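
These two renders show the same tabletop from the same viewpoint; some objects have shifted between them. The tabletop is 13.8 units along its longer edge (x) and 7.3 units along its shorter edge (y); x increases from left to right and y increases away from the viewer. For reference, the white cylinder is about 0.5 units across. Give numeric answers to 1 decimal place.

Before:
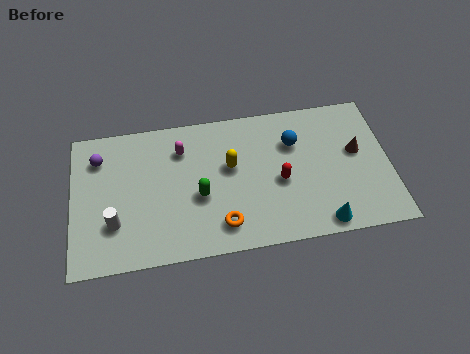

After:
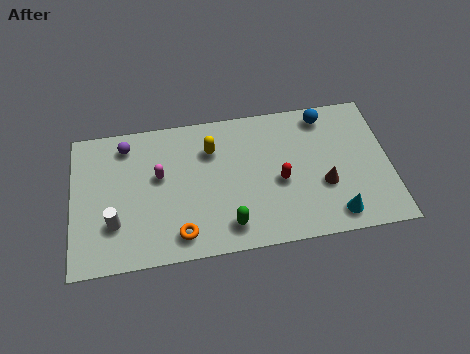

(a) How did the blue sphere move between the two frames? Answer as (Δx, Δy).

(1.4, 1.2)

The blue sphere was at about (9.7, 5.1) and moved to about (11.1, 6.3).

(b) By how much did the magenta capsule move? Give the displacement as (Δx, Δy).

(-1.0, -1.2)

The magenta capsule was at about (4.8, 5.5) and moved to about (3.8, 4.3).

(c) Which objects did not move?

the red capsule and the white cylinder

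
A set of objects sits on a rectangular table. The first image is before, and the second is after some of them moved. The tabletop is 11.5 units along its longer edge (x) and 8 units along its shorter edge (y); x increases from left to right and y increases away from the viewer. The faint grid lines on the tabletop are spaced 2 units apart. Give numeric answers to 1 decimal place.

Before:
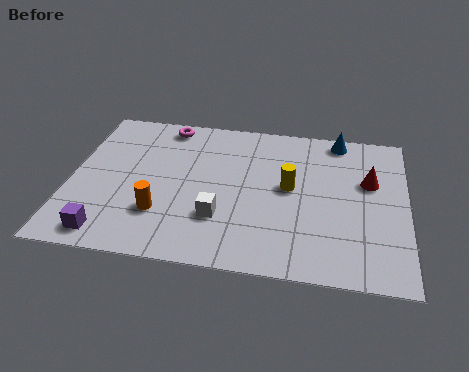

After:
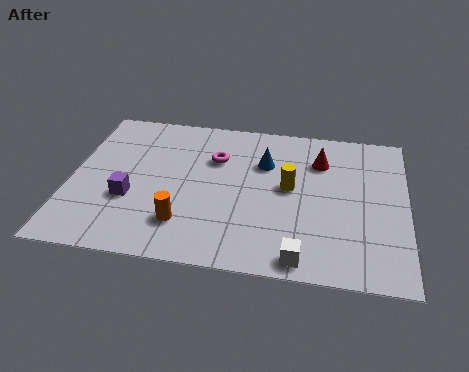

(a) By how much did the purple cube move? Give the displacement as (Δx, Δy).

(0.6, 1.9)

The purple cube started near (1.5, 1.0) and ended near (2.1, 2.9).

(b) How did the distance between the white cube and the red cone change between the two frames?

-0.5

The distance was about 5.6 in the first image and 5.1 in the second, so they moved 0.5 units closer together.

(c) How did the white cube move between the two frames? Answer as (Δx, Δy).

(2.8, -1.6)

The white cube was at about (5.2, 2.4) and moved to about (8.0, 0.8).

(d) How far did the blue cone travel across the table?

3.0

The blue cone moved from about (9.1, 7.2) to (6.6, 5.5), a distance of √(2.5² + 1.7²) ≈ 3.0.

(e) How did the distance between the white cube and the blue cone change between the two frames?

-1.3

Before: roughly 6.2 units apart; after: 4.9. That's 1.3 units closer together.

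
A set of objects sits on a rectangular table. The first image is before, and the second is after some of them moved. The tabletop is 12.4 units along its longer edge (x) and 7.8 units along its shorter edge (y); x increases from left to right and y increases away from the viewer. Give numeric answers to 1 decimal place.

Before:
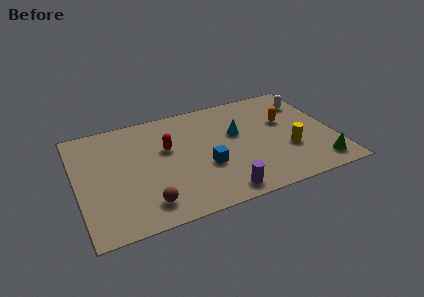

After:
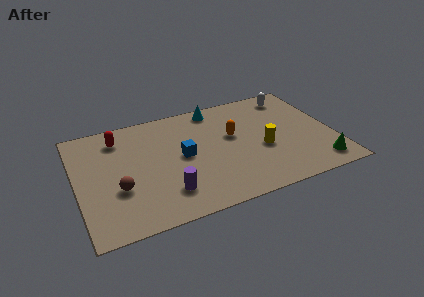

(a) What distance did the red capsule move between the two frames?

2.7

The red capsule moved from about (4.4, 4.8) to (2.2, 6.3), a distance of √(2.2² + 1.5²) ≈ 2.7.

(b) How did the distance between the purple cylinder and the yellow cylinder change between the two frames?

+1.1

They were about 3.9 units apart before and 5.0 after — 1.1 units further apart.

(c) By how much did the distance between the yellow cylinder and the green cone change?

+1.2

They were about 2.0 units apart before and 3.2 after — 1.2 units further apart.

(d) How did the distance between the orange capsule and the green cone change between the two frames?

+1.3

They were about 3.8 units apart before and 5.1 after — 1.3 units further apart.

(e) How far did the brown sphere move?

1.8

The brown sphere was near (3.1, 1.4) before and (1.9, 2.8) after, so it travelled √(1.2² + 1.4²) ≈ 1.8 units.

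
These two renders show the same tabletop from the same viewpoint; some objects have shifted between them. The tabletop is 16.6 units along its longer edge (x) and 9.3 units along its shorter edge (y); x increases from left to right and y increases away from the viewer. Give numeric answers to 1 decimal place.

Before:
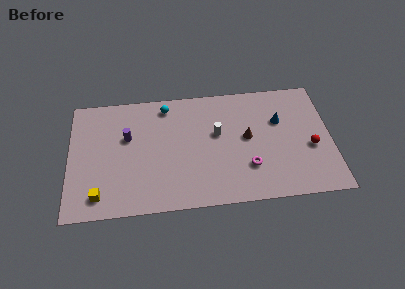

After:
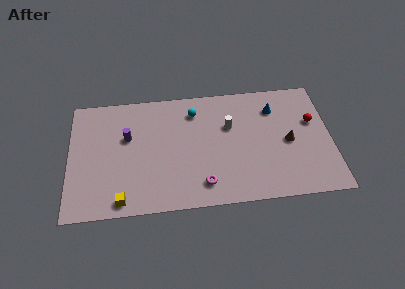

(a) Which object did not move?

the purple cylinder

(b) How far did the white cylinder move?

0.9

From (9.4, 5.5) to (10.2, 6.0), the white cylinder covered √(0.8² + 0.5²) ≈ 0.9 units.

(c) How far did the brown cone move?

2.7

From (11.3, 5.0) to (13.9, 4.4), the brown cone covered √(2.6² + 0.6²) ≈ 2.7 units.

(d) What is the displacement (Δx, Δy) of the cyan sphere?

(1.8, -0.6)

The cyan sphere was at about (6.2, 8.0) and moved to about (8.0, 7.4).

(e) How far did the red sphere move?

2.0

From (15.3, 3.8) to (15.5, 5.8), the red sphere covered √(0.2² + 2.0²) ≈ 2.0 units.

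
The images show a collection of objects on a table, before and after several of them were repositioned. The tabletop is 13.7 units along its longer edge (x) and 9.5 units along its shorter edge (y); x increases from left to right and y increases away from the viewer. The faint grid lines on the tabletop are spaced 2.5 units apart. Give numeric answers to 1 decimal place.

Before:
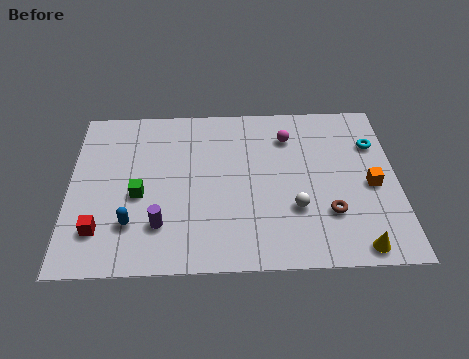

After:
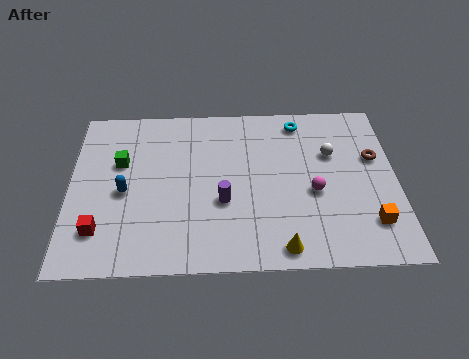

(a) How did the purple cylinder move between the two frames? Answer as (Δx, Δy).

(2.6, 1.2)

The purple cylinder was at about (3.8, 2.4) and moved to about (6.4, 3.6).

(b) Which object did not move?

the red cube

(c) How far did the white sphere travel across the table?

3.5

The white sphere was near (9.4, 3.1) before and (11.0, 6.2) after, so it travelled √(1.6² + 3.1²) ≈ 3.5 units.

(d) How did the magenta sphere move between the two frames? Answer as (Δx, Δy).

(1.0, -3.3)

From the two frames, the magenta sphere sits at roughly (9.2, 7.3) before and (10.2, 4.0) after.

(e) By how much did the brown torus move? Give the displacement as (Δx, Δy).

(2.0, 3.1)

From the two frames, the brown torus sits at roughly (10.8, 2.8) before and (12.8, 5.9) after.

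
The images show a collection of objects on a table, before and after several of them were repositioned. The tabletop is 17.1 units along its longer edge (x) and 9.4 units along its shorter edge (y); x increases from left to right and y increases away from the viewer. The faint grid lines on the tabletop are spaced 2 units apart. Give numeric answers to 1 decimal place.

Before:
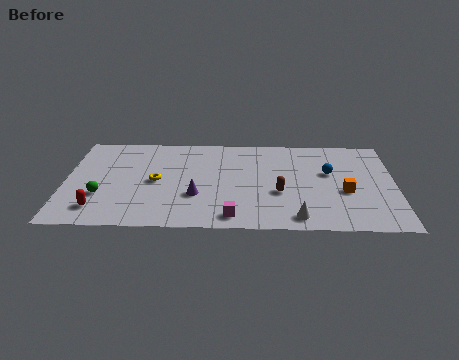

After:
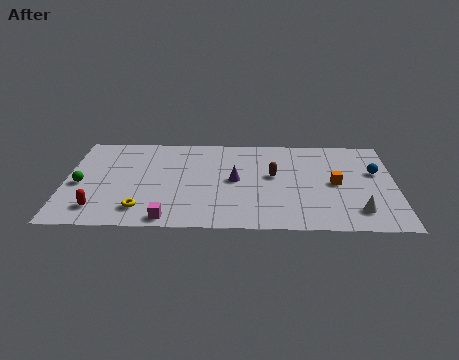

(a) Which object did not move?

the red capsule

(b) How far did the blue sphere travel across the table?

2.4

The blue sphere was near (13.7, 5.7) before and (16.1, 5.8) after, so it travelled √(2.4² + 0.1²) ≈ 2.4 units.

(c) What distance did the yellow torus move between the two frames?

2.9

From (4.7, 4.6) to (4.0, 1.8), the yellow torus covered √(0.7² + 2.8²) ≈ 2.9 units.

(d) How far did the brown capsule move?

1.7

The brown capsule was near (11.1, 3.6) before and (10.8, 5.3) after, so it travelled √(0.3² + 1.7²) ≈ 1.7 units.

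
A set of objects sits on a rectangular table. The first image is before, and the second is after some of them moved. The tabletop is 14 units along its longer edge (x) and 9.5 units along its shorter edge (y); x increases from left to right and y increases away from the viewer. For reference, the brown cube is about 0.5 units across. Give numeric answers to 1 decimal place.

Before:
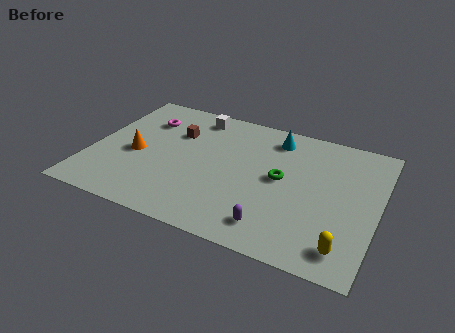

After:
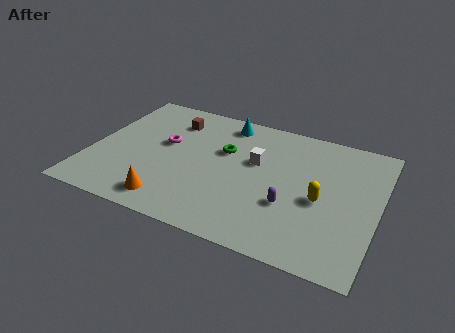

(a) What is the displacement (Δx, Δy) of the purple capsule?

(0.6, 1.7)

The purple capsule started near (9.3, 1.6) and ended near (9.9, 3.3).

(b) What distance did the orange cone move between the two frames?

3.5

The orange cone was near (2.2, 4.2) before and (4.3, 1.4) after, so it travelled √(2.1² + 2.8²) ≈ 3.5 units.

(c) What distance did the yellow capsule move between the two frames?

3.0

From (12.7, 1.5) to (11.3, 4.2), the yellow capsule covered √(1.4² + 2.7²) ≈ 3.0 units.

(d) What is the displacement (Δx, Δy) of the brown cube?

(-0.3, 0.9)

From the two frames, the brown cube sits at roughly (3.9, 6.5) before and (3.6, 7.4) after.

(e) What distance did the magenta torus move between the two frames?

1.9

The magenta torus moved from about (2.3, 7.0) to (3.5, 5.5), a distance of √(1.2² + 1.5²) ≈ 1.9.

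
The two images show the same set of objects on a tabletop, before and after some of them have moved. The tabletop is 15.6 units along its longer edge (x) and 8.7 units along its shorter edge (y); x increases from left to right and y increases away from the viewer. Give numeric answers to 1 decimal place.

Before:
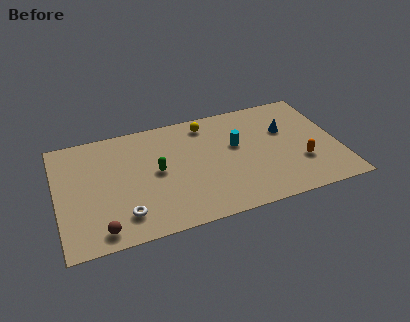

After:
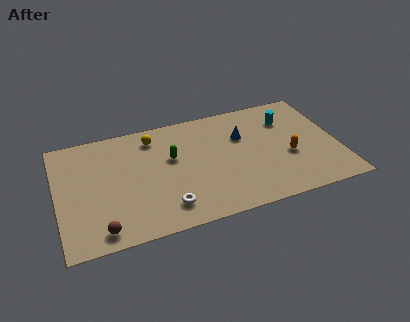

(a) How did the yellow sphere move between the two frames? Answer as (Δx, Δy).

(-3.0, -0.2)

The yellow sphere was at about (8.5, 7.4) and moved to about (5.5, 7.2).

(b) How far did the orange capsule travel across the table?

0.9

From (13.4, 2.8) to (12.8, 3.5), the orange capsule covered √(0.6² + 0.7²) ≈ 0.9 units.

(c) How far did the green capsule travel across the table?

1.2

From (5.5, 4.5) to (6.4, 5.3), the green capsule covered √(0.9² + 0.8²) ≈ 1.2 units.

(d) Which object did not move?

the brown sphere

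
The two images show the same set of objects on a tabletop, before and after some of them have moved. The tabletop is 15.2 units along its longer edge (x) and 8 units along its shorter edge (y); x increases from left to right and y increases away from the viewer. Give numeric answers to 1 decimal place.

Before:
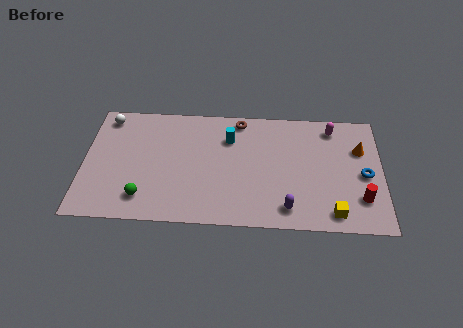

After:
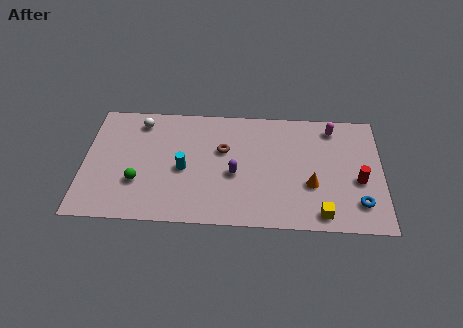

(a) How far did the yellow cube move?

0.6

From (12.7, 1.1) to (12.1, 1.0), the yellow cube covered √(0.6² + 0.1²) ≈ 0.6 units.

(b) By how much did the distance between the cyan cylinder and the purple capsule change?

-2.8

Before: roughly 5.4 units apart; after: 2.6. That's 2.8 units closer together.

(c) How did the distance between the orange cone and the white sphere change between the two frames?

-3.5

Before: roughly 13.1 units apart; after: 9.6. That's 3.5 units closer together.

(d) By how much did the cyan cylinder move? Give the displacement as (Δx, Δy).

(-2.3, -2.2)

The cyan cylinder started near (7.4, 5.8) and ended near (5.1, 3.6).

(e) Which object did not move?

the magenta capsule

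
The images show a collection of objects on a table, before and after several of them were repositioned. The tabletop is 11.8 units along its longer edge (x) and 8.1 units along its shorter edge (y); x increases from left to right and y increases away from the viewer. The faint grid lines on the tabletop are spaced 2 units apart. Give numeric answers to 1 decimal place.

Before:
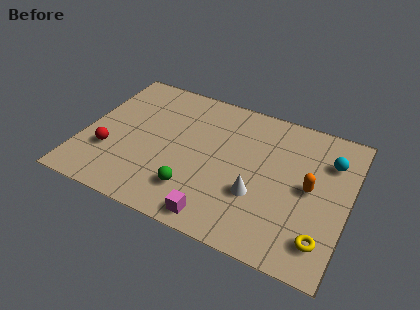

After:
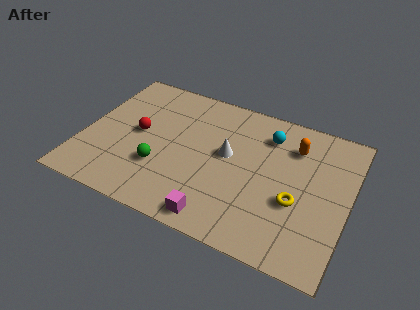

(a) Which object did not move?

the magenta cube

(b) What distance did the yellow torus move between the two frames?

2.0

The yellow torus moved from about (10.9, 1.6) to (9.6, 3.1), a distance of √(1.3² + 1.5²) ≈ 2.0.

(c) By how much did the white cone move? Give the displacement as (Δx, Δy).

(-1.5, 1.7)

The white cone started near (7.9, 2.8) and ended near (6.4, 4.5).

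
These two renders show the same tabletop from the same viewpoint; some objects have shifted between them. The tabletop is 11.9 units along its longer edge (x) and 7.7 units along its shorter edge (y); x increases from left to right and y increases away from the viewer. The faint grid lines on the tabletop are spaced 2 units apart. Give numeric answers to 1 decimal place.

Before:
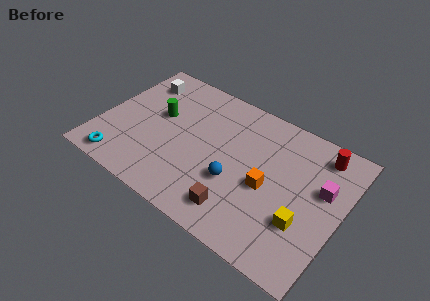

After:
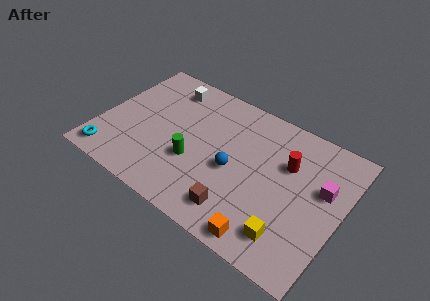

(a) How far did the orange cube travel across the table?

2.6

From (8.4, 3.4) to (8.8, 0.8), the orange cube covered √(0.4² + 2.6²) ≈ 2.6 units.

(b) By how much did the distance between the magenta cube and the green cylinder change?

-1.8

They were about 8.2 units apart before and 6.4 after — 1.8 units closer together.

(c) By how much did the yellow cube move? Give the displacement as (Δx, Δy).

(-0.5, -1.0)

From the two frames, the yellow cube sits at roughly (10.3, 2.5) before and (9.8, 1.5) after.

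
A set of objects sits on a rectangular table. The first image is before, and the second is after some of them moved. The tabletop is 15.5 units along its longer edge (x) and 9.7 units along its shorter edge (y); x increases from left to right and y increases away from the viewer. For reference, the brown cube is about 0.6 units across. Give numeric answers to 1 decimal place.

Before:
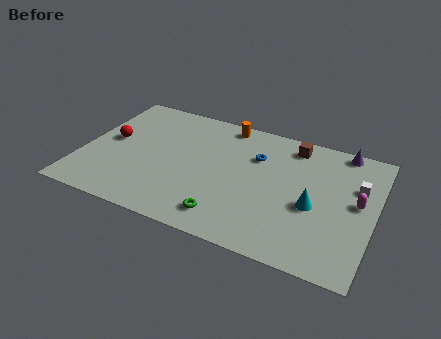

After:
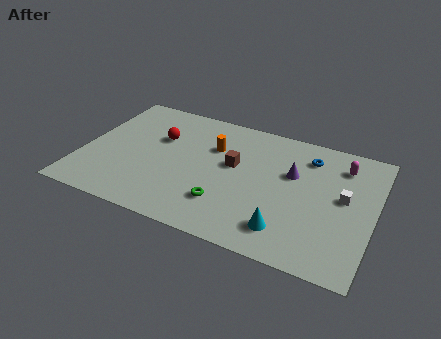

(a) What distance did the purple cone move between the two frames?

3.7

From (13.5, 8.9) to (11.1, 6.1), the purple cone covered √(2.4² + 2.8²) ≈ 3.7 units.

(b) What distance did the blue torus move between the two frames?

2.9

The blue torus moved from about (9.1, 6.7) to (11.8, 7.7), a distance of √(2.7² + 1.0²) ≈ 2.9.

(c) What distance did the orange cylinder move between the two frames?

2.1

The orange cylinder moved from about (7.2, 8.7) to (6.8, 6.6), a distance of √(0.4² + 2.1²) ≈ 2.1.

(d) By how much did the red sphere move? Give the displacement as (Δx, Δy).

(2.5, 1.1)

The red sphere started near (1.4, 5.2) and ended near (3.9, 6.3).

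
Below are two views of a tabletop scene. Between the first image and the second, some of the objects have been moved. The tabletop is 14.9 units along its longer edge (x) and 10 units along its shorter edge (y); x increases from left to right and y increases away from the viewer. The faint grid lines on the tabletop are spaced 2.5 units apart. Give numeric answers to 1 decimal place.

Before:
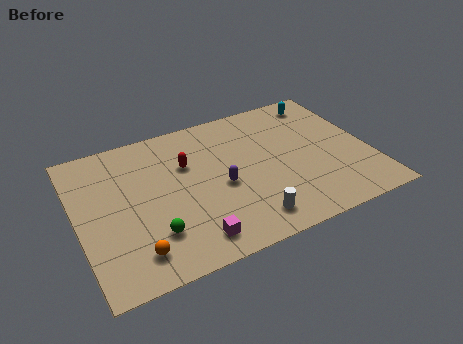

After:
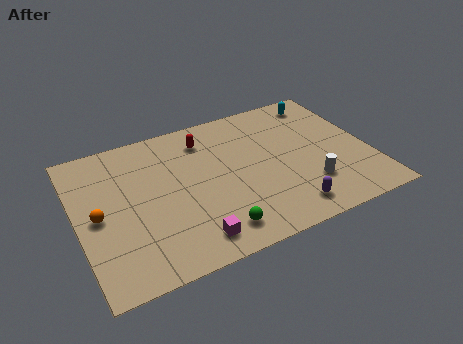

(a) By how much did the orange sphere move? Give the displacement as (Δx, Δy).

(-1.5, 3.0)

From the two frames, the orange sphere sits at roughly (2.5, 1.8) before and (1.0, 4.8) after.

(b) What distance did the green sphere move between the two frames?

3.2

From (3.5, 2.6) to (6.5, 1.6), the green sphere covered √(3.0² + 1.0²) ≈ 3.2 units.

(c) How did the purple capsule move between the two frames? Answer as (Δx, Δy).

(3.0, -2.9)

From the two frames, the purple capsule sits at roughly (7.2, 4.4) before and (10.2, 1.5) after.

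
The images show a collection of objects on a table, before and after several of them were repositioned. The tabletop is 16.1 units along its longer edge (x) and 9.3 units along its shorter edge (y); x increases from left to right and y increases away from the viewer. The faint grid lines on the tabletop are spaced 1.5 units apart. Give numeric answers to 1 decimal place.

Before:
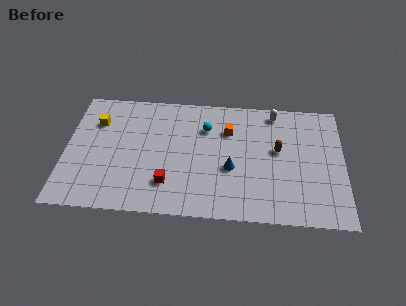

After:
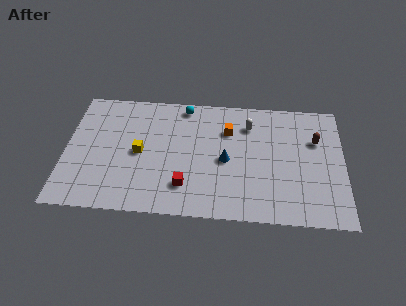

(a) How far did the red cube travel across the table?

1.0

From (6.0, 2.3) to (7.0, 2.2), the red cube covered √(1.0² + 0.1²) ≈ 1.0 units.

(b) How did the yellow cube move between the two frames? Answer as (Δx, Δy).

(2.6, -2.2)

The yellow cube started near (1.7, 6.7) and ended near (4.3, 4.5).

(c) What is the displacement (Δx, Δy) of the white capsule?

(-1.5, -1.1)

The white capsule was at about (12.1, 8.2) and moved to about (10.6, 7.1).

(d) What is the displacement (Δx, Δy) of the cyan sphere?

(-1.3, 1.6)

From the two frames, the cyan sphere sits at roughly (8.1, 6.7) before and (6.8, 8.3) after.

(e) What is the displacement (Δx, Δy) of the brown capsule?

(2.2, 0.9)

The brown capsule started near (12.3, 5.3) and ended near (14.5, 6.2).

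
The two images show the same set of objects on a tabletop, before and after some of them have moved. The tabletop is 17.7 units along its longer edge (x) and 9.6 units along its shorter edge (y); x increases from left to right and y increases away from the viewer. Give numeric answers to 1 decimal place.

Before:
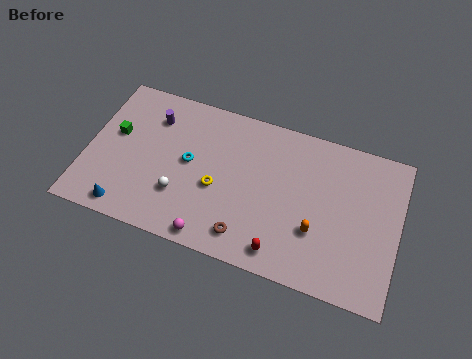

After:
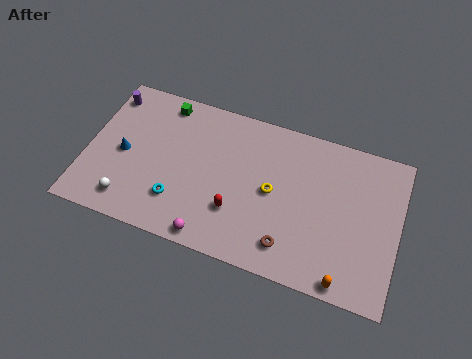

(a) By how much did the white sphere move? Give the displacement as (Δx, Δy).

(-2.8, -1.3)

The white sphere was at about (5.5, 2.9) and moved to about (2.7, 1.6).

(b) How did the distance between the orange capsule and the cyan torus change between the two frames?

+2.1

They were about 7.6 units apart before and 9.7 after — 2.1 units further apart.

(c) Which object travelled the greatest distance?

the green cube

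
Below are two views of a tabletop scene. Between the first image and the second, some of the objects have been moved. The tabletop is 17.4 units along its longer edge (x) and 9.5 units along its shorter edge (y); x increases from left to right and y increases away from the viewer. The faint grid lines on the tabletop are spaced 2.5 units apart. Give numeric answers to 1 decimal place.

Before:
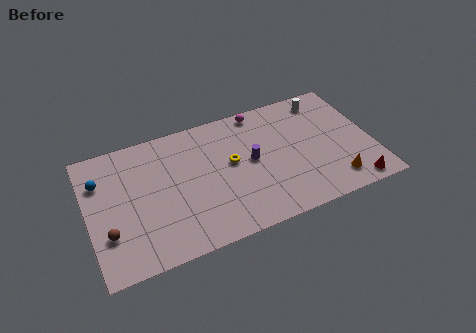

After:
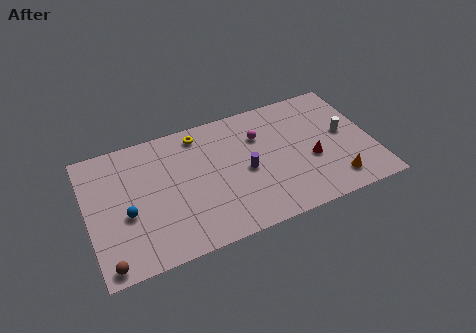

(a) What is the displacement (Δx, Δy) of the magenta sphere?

(-0.2, -1.9)

From the two frames, the magenta sphere sits at roughly (10.9, 8.6) before and (10.7, 6.7) after.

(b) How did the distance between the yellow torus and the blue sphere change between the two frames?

-1.6

They were about 8.0 units apart before and 6.4 after — 1.6 units closer together.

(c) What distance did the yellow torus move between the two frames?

3.4

The yellow torus was near (8.8, 5.3) before and (7.1, 8.2) after, so it travelled √(1.7² + 2.9²) ≈ 3.4 units.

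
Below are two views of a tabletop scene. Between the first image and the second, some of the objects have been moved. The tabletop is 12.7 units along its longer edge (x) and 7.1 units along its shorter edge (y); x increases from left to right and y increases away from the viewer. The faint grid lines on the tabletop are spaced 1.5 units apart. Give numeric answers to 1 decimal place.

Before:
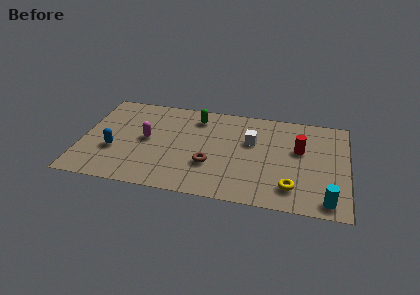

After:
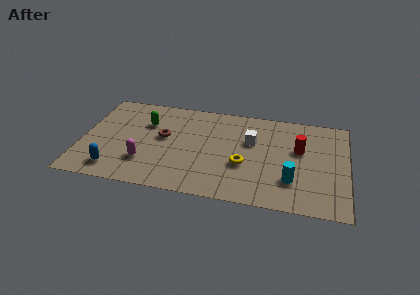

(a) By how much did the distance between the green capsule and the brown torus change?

-2.2

The distance was about 3.5 in the first image and 1.3 in the second, so they moved 2.2 units closer together.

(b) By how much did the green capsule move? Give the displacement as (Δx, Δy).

(-2.4, -0.9)

The green capsule was at about (5.4, 5.8) and moved to about (3.0, 4.9).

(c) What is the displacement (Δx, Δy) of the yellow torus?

(-2.3, 1.2)

The yellow torus started near (10.1, 1.5) and ended near (7.8, 2.7).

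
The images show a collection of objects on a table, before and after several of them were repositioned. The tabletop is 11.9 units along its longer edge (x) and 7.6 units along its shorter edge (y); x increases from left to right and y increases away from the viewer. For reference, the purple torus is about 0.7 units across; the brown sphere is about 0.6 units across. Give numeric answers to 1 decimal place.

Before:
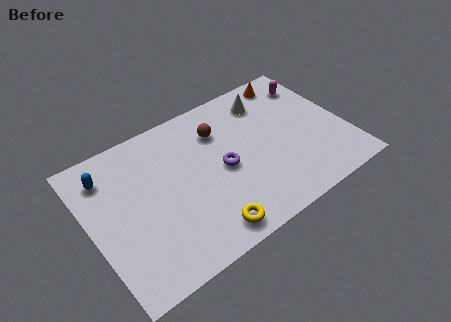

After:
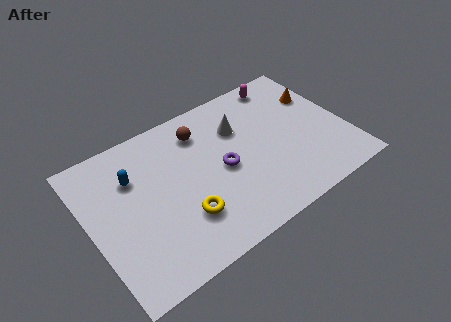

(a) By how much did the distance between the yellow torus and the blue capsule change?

-2.6

They were about 6.2 units apart before and 3.6 after — 2.6 units closer together.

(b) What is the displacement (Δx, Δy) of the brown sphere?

(-0.8, 0.4)

The brown sphere was at about (6.3, 5.6) and moved to about (5.5, 6.0).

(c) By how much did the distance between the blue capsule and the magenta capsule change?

-2.3

They were about 9.8 units apart before and 7.5 after — 2.3 units closer together.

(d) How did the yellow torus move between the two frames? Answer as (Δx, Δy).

(-0.8, 1.2)

From the two frames, the yellow torus sits at roughly (4.8, 1.0) before and (4.0, 2.2) after.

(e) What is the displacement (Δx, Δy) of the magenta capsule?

(-1.3, 0.7)

The magenta capsule was at about (10.9, 6.0) and moved to about (9.6, 6.7).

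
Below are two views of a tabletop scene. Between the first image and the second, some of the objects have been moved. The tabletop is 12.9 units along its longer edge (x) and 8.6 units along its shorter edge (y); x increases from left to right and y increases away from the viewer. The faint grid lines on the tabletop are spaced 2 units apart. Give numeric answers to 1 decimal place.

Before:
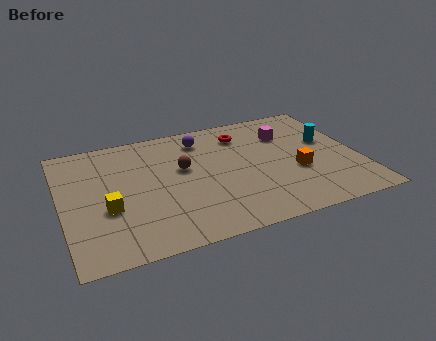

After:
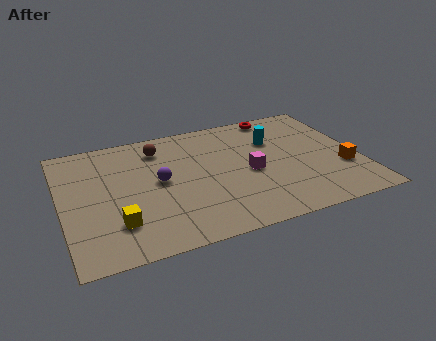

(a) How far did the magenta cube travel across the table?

3.0

The magenta cube was near (10.0, 6.2) before and (8.1, 3.9) after, so it travelled √(1.9² + 2.3²) ≈ 3.0 units.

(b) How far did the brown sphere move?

2.0

The brown sphere was near (5.3, 5.1) before and (4.4, 6.9) after, so it travelled √(0.9² + 1.8²) ≈ 2.0 units.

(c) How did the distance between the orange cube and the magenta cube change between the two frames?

+1.2

The distance was about 2.9 in the first image and 4.1 in the second, so they moved 1.2 units further apart.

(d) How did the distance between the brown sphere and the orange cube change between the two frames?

+3.6

Before: roughly 5.1 units apart; after: 8.7. That's 3.6 units further apart.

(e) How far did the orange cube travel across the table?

2.0

The orange cube was near (10.1, 3.3) before and (12.1, 2.9) after, so it travelled √(2.0² + 0.4²) ≈ 2.0 units.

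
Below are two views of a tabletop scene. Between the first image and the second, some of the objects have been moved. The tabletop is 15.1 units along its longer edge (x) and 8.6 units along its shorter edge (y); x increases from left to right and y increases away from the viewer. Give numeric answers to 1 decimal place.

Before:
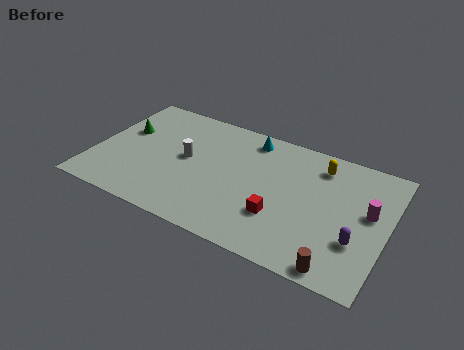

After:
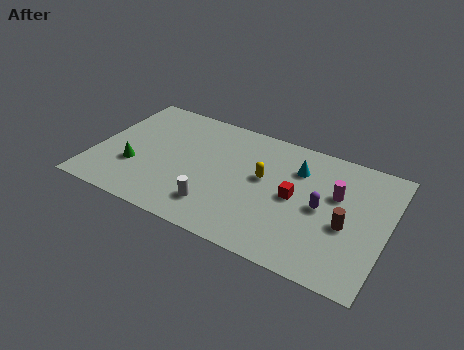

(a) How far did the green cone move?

2.6

From (1.3, 5.3) to (2.2, 2.9), the green cone covered √(0.9² + 2.4²) ≈ 2.6 units.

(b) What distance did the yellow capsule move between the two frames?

3.4

From (11.4, 7.0) to (8.7, 4.9), the yellow capsule covered √(2.7² + 2.1²) ≈ 3.4 units.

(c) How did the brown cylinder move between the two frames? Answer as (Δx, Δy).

(0.1, 2.8)

The brown cylinder started near (13.0, 0.8) and ended near (13.1, 3.6).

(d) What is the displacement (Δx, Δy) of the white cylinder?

(1.9, -2.7)

The white cylinder started near (4.7, 4.6) and ended near (6.6, 1.9).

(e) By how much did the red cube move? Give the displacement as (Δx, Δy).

(0.6, 1.6)

The red cube was at about (9.8, 2.7) and moved to about (10.4, 4.3).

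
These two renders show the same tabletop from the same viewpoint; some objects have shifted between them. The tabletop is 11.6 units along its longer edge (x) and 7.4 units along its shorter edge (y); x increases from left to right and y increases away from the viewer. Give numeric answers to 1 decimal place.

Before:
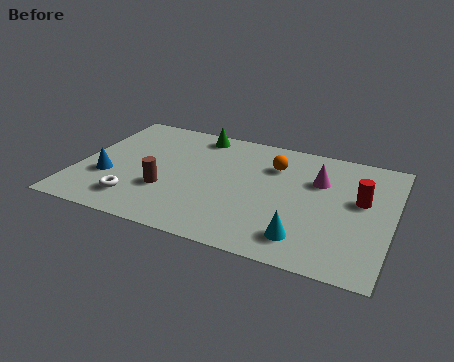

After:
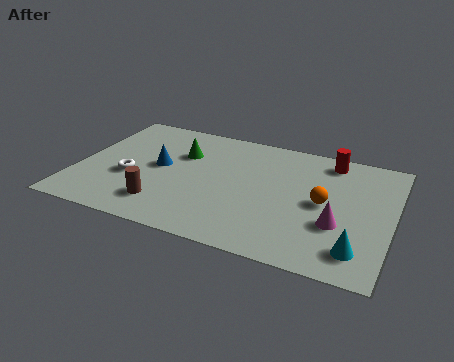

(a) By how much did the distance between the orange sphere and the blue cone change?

-0.4

Before: roughly 6.5 units apart; after: 6.1. That's 0.4 units closer together.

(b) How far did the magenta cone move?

2.6

The magenta cone was near (8.8, 5.0) before and (9.7, 2.6) after, so it travelled √(0.9² + 2.4²) ≈ 2.6 units.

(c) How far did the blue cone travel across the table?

2.2

From (1.2, 2.6) to (3.0, 3.9), the blue cone covered √(1.8² + 1.3²) ≈ 2.2 units.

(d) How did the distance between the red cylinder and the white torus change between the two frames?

-0.6

Before: roughly 8.5 units apart; after: 7.9. That's 0.6 units closer together.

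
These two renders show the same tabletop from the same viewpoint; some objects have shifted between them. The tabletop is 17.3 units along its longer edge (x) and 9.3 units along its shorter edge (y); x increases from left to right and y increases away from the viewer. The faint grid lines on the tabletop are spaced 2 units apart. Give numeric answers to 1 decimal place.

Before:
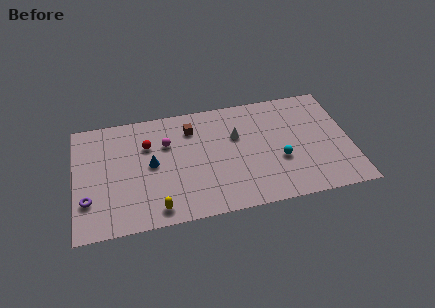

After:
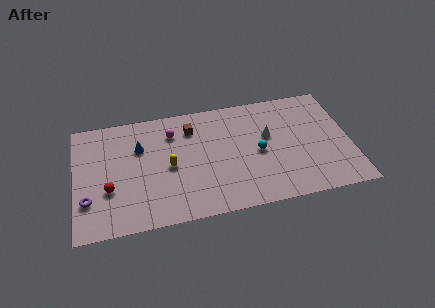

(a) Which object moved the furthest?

the red sphere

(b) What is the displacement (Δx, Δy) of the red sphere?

(-2.5, -3.1)

The red sphere was at about (4.6, 6.4) and moved to about (2.1, 3.3).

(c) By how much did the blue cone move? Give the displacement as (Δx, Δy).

(-0.7, 1.5)

The blue cone was at about (4.8, 4.8) and moved to about (4.1, 6.3).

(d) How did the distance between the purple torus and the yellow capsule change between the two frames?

+0.9

They were about 4.5 units apart before and 5.4 after — 0.9 units further apart.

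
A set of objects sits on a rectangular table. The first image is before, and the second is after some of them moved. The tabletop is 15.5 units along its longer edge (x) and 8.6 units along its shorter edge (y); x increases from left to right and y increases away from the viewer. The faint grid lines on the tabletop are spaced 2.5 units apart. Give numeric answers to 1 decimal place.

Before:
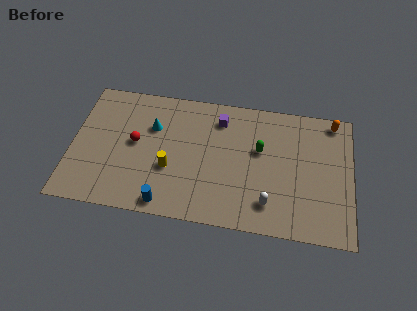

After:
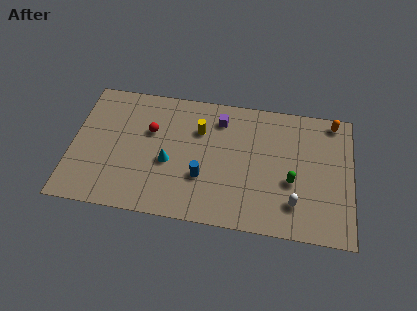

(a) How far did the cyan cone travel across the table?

2.4

From (4.4, 5.8) to (5.4, 3.6), the cyan cone covered √(1.0² + 2.2²) ≈ 2.4 units.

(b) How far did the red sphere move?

1.2

The red sphere moved from about (3.5, 4.6) to (4.3, 5.5), a distance of √(0.8² + 0.9²) ≈ 1.2.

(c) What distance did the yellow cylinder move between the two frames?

3.2

From (5.5, 3.2) to (7.0, 6.0), the yellow cylinder covered √(1.5² + 2.8²) ≈ 3.2 units.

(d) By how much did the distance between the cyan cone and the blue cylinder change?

-3.0

Before: roughly 5.0 units apart; after: 2.0. That's 3.0 units closer together.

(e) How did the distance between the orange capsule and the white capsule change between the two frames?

-0.8

The distance was about 6.8 in the first image and 6.0 in the second, so they moved 0.8 units closer together.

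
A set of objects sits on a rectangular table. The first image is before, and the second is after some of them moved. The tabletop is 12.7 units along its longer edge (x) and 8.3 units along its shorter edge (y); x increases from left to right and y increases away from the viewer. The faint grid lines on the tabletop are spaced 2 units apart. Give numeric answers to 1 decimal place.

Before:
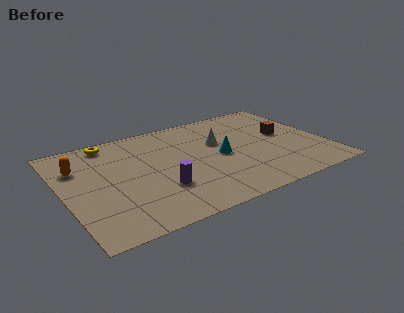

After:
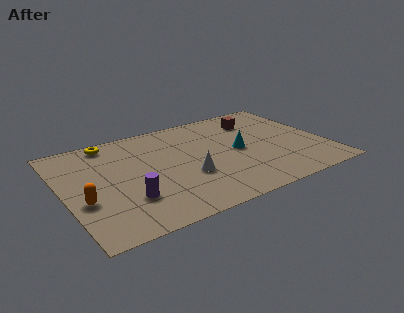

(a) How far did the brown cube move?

2.1

From (10.9, 4.6) to (9.8, 6.4), the brown cube covered √(1.1² + 1.8²) ≈ 2.1 units.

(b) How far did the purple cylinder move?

1.6

From (4.4, 2.6) to (2.8, 2.4), the purple cylinder covered √(1.6² + 0.2²) ≈ 1.6 units.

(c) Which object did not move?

the yellow torus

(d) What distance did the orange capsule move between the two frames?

2.8

From (0.9, 5.9) to (0.8, 3.1), the orange capsule covered √(0.1² + 2.8²) ≈ 2.8 units.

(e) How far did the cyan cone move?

0.9

The cyan cone moved from about (7.6, 4.0) to (8.5, 4.1), a distance of √(0.9² + 0.1²) ≈ 0.9.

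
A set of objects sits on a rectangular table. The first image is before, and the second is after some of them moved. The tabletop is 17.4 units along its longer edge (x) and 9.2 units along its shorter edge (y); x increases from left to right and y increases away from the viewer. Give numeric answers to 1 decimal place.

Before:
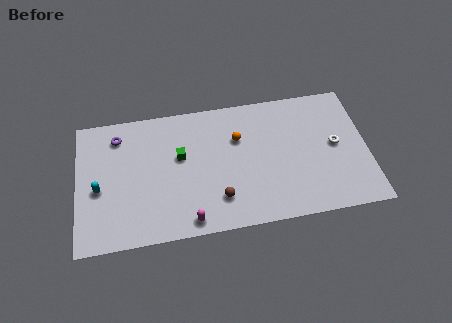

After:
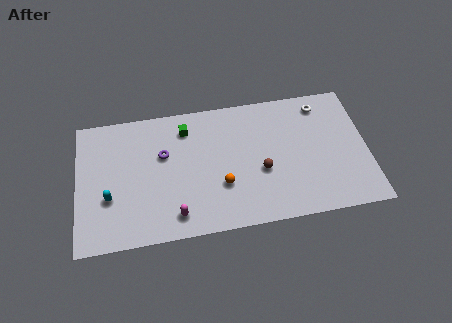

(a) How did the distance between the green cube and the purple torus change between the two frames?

-2.1

The distance was about 4.2 in the first image and 2.1 in the second, so they moved 2.1 units closer together.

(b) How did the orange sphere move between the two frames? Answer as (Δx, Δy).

(-1.1, -3.1)

From the two frames, the orange sphere sits at roughly (9.7, 6.2) before and (8.6, 3.1) after.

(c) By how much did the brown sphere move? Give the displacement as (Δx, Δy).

(2.6, 1.5)

From the two frames, the brown sphere sits at roughly (8.4, 2.2) before and (11.0, 3.7) after.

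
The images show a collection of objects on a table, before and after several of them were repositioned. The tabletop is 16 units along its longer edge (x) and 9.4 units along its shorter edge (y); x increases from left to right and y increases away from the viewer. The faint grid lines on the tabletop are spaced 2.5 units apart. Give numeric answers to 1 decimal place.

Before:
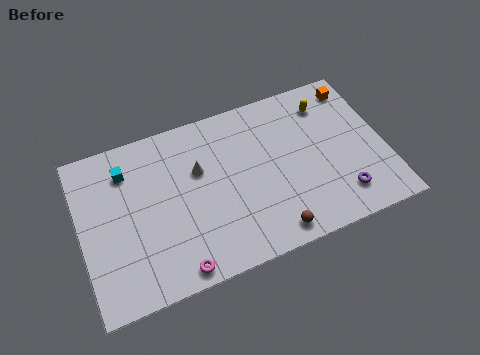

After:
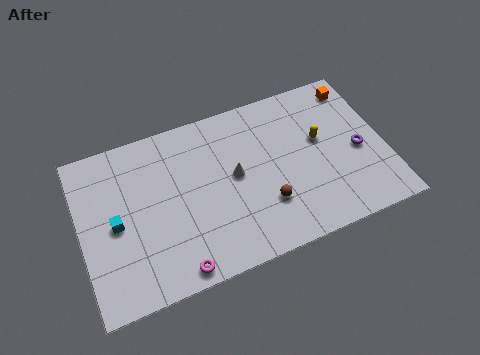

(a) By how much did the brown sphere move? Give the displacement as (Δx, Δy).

(-0.1, 1.7)

The brown sphere was at about (9.6, 1.1) and moved to about (9.5, 2.8).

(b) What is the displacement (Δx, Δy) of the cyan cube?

(-0.8, -2.8)

The cyan cube was at about (2.6, 7.3) and moved to about (1.8, 4.5).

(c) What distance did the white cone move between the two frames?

2.1

The white cone moved from about (6.3, 6.0) to (8.1, 5.0), a distance of √(1.8² + 1.0²) ≈ 2.1.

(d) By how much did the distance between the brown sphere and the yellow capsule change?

-3.2

Before: roughly 7.4 units apart; after: 4.2. That's 3.2 units closer together.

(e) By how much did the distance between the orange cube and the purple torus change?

-2.5

They were about 6.3 units apart before and 3.8 after — 2.5 units closer together.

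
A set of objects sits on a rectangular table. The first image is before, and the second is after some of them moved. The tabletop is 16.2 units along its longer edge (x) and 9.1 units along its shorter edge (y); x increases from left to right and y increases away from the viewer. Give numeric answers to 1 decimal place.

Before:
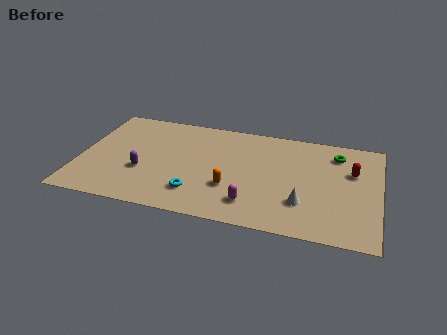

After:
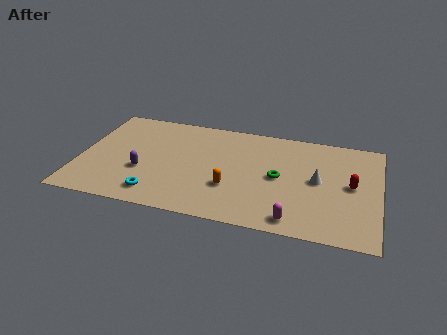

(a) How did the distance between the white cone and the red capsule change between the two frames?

-2.3

They were about 4.1 units apart before and 1.8 after — 2.3 units closer together.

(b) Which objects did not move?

the purple capsule and the orange capsule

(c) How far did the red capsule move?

1.2

From (14.7, 5.9) to (14.7, 4.7), the red capsule covered √(0.0² + 1.2²) ≈ 1.2 units.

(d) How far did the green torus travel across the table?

4.1

From (13.8, 7.3) to (10.8, 4.5), the green torus covered √(3.0² + 2.8²) ≈ 4.1 units.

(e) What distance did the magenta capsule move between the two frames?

2.4

From (9.5, 1.9) to (11.8, 1.1), the magenta capsule covered √(2.3² + 0.8²) ≈ 2.4 units.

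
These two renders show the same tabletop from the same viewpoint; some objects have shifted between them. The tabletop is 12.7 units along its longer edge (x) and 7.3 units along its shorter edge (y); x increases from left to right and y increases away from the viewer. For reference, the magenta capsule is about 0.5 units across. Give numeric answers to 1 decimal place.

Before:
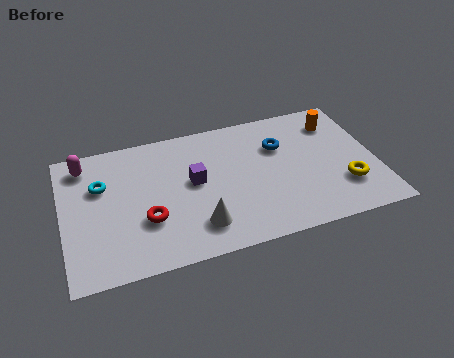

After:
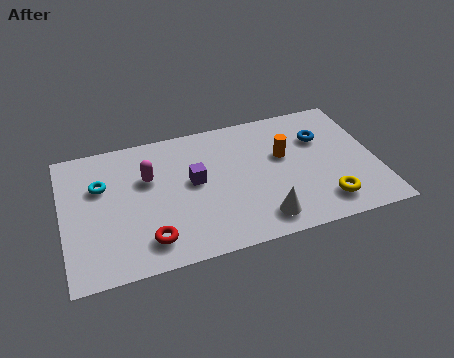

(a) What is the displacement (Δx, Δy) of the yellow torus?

(-0.9, -0.7)

The yellow torus started near (11.3, 2.1) and ended near (10.4, 1.4).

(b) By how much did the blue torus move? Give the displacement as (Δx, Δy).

(1.7, 0.0)

The blue torus was at about (8.9, 5.0) and moved to about (10.6, 5.0).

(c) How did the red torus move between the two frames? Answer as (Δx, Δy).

(0.0, -1.1)

The red torus was at about (3.3, 2.5) and moved to about (3.3, 1.4).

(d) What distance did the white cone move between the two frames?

2.5

The white cone was near (5.3, 1.6) before and (7.8, 1.2) after, so it travelled √(2.5² + 0.4²) ≈ 2.5 units.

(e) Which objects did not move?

the purple cube and the cyan torus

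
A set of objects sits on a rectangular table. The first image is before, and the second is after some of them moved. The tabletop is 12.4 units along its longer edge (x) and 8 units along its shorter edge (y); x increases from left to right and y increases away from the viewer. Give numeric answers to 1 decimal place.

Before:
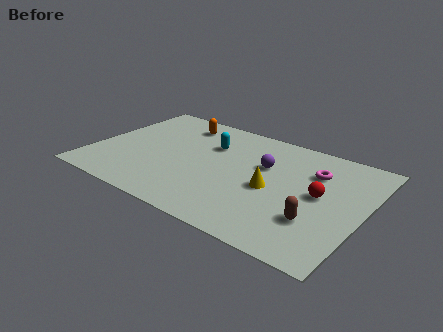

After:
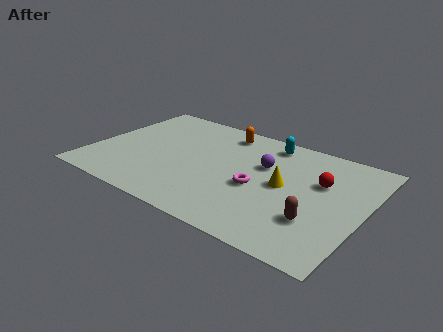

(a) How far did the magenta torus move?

3.2

From (9.9, 5.7) to (7.7, 3.4), the magenta torus covered √(2.2² + 2.3²) ≈ 3.2 units.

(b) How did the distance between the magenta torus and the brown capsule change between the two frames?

-0.4

The distance was about 3.4 in the first image and 3.0 in the second, so they moved 0.4 units closer together.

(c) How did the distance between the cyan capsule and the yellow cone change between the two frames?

-0.7

The distance was about 3.7 in the first image and 3.0 in the second, so they moved 0.7 units closer together.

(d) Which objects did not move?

the purple sphere and the brown capsule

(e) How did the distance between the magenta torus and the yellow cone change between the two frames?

-1.3

The distance was about 2.6 in the first image and 1.3 in the second, so they moved 1.3 units closer together.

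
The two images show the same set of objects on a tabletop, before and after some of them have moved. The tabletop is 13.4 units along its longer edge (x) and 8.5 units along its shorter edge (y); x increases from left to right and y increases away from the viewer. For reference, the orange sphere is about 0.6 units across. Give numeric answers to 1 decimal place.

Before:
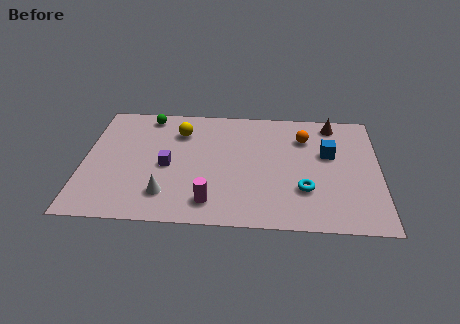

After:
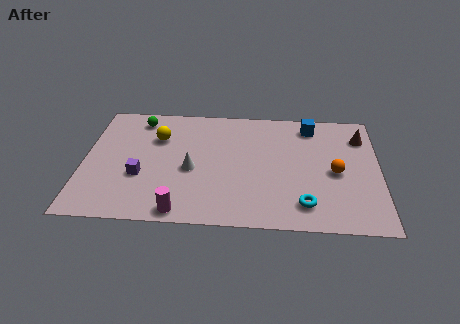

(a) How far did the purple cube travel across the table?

1.4

The purple cube was near (3.8, 3.9) before and (2.6, 3.1) after, so it travelled √(1.2² + 0.8²) ≈ 1.4 units.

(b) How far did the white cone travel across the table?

2.1

The white cone moved from about (3.8, 1.9) to (4.9, 3.7), a distance of √(1.1² + 1.8²) ≈ 2.1.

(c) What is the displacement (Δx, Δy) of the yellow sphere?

(-1.0, -0.5)

The yellow sphere started near (4.3, 6.4) and ended near (3.3, 5.9).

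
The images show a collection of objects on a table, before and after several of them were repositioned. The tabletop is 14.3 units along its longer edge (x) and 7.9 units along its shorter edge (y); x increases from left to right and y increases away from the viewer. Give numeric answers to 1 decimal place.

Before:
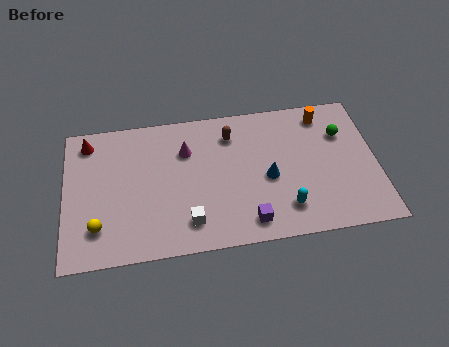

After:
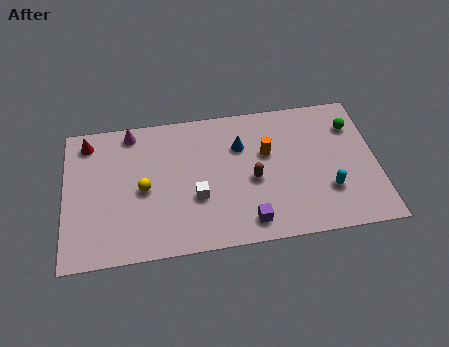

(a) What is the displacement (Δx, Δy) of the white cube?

(0.4, 1.3)

The white cube started near (5.6, 1.6) and ended near (6.0, 2.9).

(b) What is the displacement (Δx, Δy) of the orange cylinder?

(-2.7, -1.8)

From the two frames, the orange cylinder sits at roughly (12.0, 6.7) before and (9.3, 4.9) after.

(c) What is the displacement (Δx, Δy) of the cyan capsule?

(2.0, 0.7)

From the two frames, the cyan capsule sits at roughly (10.0, 1.7) before and (12.0, 2.4) after.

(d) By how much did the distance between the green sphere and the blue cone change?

+1.2

They were about 4.0 units apart before and 5.2 after — 1.2 units further apart.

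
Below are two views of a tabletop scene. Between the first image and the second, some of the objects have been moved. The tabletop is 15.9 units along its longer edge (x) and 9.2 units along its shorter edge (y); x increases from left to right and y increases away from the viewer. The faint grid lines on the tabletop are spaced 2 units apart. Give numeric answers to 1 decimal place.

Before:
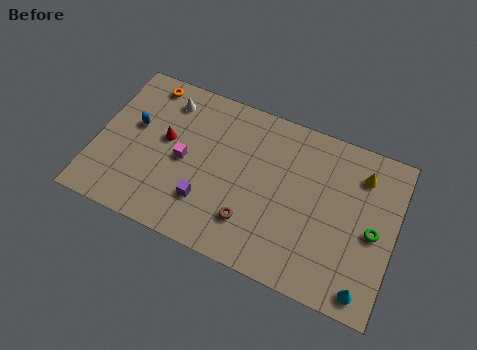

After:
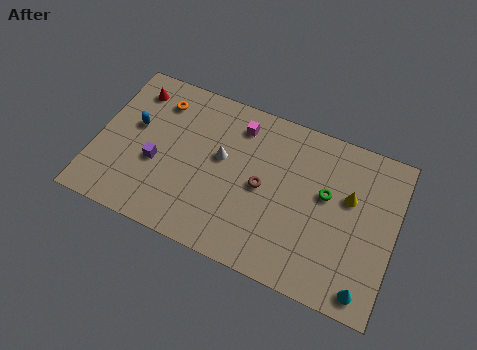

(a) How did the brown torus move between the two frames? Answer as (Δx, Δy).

(0.4, 2.2)

From the two frames, the brown torus sits at roughly (8.5, 2.3) before and (8.9, 4.5) after.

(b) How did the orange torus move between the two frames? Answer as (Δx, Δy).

(0.8, -0.8)

From the two frames, the orange torus sits at roughly (2.2, 8.1) before and (3.0, 7.3) after.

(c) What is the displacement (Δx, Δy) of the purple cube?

(-2.8, 1.2)

The purple cube started near (6.1, 2.5) and ended near (3.3, 3.7).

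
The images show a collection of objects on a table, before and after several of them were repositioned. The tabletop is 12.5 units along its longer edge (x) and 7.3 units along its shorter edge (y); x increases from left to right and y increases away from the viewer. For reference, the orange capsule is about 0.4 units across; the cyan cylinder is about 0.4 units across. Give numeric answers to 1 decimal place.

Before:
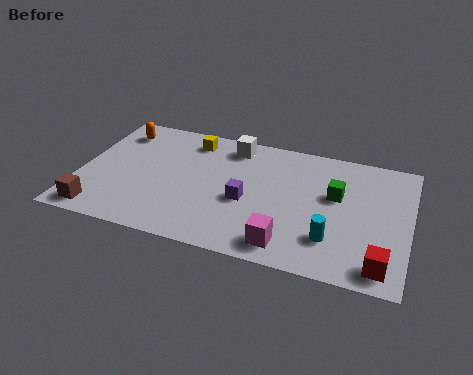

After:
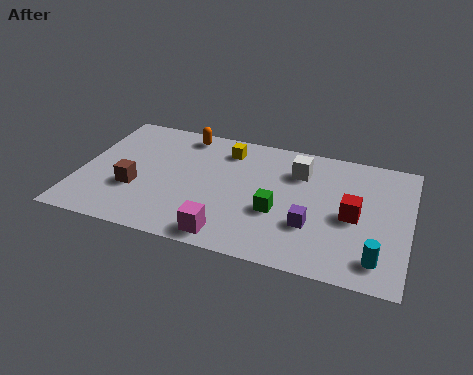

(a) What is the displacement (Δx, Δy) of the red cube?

(-1.2, 2.4)

The red cube was at about (11.6, 1.0) and moved to about (10.4, 3.4).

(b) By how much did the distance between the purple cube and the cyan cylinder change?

-0.8

Before: roughly 3.5 units apart; after: 2.7. That's 0.8 units closer together.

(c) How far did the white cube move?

2.7

The white cube moved from about (5.6, 6.2) to (8.2, 5.4), a distance of √(2.6² + 0.8²) ≈ 2.7.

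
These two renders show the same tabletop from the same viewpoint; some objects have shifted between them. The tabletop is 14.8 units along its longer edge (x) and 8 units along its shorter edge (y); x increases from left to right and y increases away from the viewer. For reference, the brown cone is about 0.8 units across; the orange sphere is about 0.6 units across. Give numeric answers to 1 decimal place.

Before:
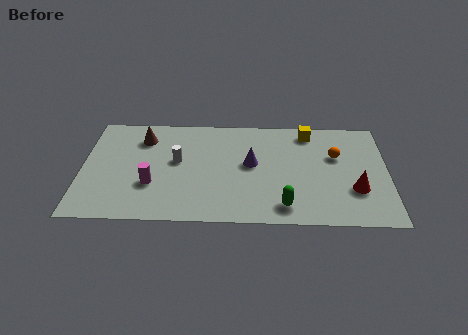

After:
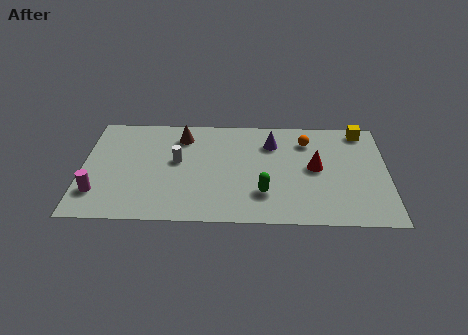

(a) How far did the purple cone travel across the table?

1.9

From (8.2, 4.4) to (9.2, 6.0), the purple cone covered √(1.0² + 1.6²) ≈ 1.9 units.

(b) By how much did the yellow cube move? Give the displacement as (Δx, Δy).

(2.6, 0.2)

From the two frames, the yellow cube sits at roughly (11.0, 6.9) before and (13.6, 7.1) after.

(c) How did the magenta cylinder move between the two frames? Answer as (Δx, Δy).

(-2.6, -0.7)

The magenta cylinder was at about (3.4, 2.7) and moved to about (0.8, 2.0).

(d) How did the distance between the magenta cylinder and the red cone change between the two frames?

+0.9

Before: roughly 9.8 units apart; after: 10.7. That's 0.9 units further apart.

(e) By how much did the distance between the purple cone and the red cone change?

-2.5

Before: roughly 5.3 units apart; after: 2.8. That's 2.5 units closer together.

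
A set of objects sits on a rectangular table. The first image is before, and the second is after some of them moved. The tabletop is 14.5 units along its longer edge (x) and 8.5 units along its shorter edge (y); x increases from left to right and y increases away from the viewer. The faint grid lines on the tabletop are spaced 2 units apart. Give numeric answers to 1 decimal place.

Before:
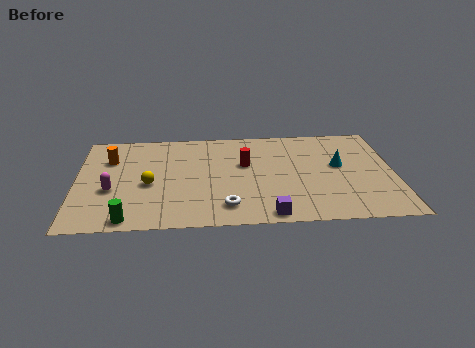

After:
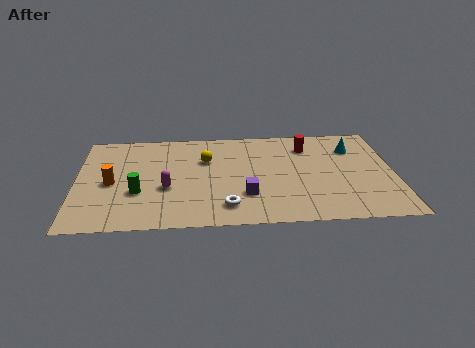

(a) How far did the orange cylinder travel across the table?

2.1

The orange cylinder moved from about (1.5, 6.0) to (1.6, 3.9), a distance of √(0.1² + 2.1²) ≈ 2.1.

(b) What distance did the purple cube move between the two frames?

2.0

The purple cube moved from about (8.7, 0.8) to (7.7, 2.5), a distance of √(1.0² + 1.7²) ≈ 2.0.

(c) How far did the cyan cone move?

1.7

From (12.0, 4.8) to (12.7, 6.3), the cyan cone covered √(0.7² + 1.5²) ≈ 1.7 units.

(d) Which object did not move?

the white torus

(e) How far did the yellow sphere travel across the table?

3.3

The yellow sphere moved from about (3.3, 3.7) to (5.9, 5.7), a distance of √(2.6² + 2.0²) ≈ 3.3.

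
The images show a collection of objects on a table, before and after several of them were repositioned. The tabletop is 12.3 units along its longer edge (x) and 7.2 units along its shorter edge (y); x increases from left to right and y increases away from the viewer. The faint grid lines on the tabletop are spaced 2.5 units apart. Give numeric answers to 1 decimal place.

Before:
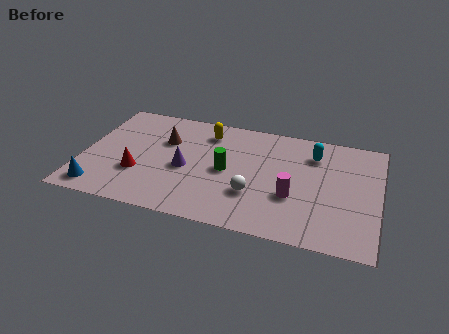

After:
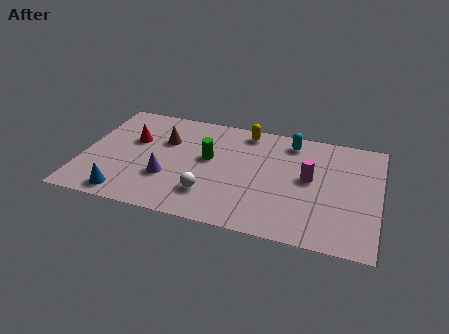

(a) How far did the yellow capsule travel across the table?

1.7

The yellow capsule was near (5.0, 5.8) before and (6.6, 6.3) after, so it travelled √(1.6² + 0.5²) ≈ 1.7 units.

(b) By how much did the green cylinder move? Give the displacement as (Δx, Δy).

(-0.8, 0.6)

The green cylinder was at about (6.0, 3.5) and moved to about (5.2, 4.1).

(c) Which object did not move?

the brown cone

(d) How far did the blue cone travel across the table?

1.1

The blue cone was near (0.9, 1.0) before and (2.0, 0.9) after, so it travelled √(1.1² + 0.1²) ≈ 1.1 units.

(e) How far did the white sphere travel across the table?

1.9

From (7.2, 2.3) to (5.4, 1.8), the white sphere covered √(1.8² + 0.5²) ≈ 1.9 units.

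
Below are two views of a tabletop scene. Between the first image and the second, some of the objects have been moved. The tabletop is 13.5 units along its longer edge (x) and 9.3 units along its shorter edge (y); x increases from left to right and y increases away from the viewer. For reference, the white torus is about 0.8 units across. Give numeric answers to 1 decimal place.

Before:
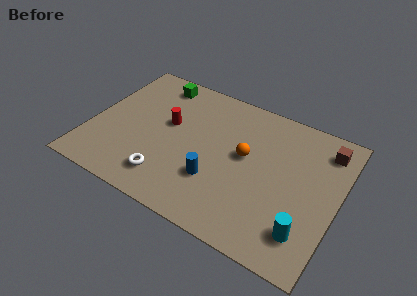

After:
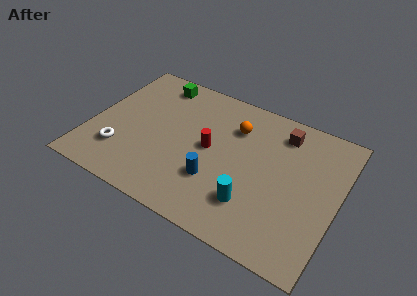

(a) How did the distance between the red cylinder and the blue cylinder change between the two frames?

-1.9

Before: roughly 3.9 units apart; after: 2.0. That's 1.9 units closer together.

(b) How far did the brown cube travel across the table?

2.4

The brown cube was near (12.5, 7.6) before and (10.1, 7.6) after, so it travelled √(2.4² + 0.0²) ≈ 2.4 units.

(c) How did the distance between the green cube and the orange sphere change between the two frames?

-1.3

Before: roughly 6.1 units apart; after: 4.8. That's 1.3 units closer together.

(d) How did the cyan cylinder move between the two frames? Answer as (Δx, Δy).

(-2.9, 0.4)

The cyan cylinder started near (12.1, 2.0) and ended near (9.2, 2.4).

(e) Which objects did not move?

the green cube and the blue cylinder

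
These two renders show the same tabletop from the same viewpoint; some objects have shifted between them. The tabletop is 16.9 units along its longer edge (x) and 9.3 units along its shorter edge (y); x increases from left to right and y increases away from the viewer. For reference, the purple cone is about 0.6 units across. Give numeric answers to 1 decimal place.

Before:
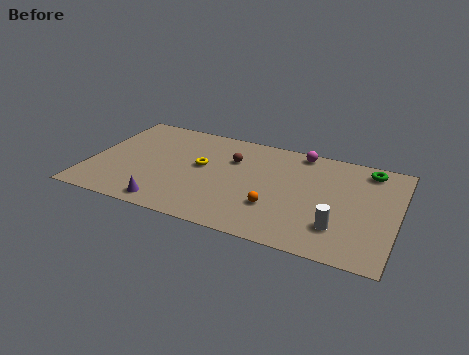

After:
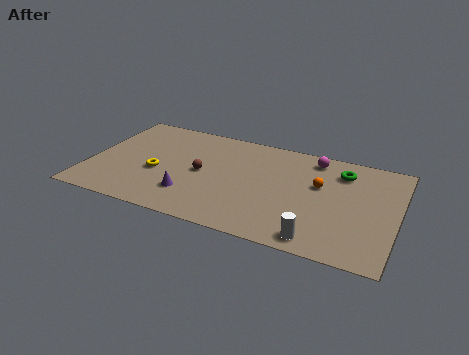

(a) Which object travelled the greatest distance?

the orange sphere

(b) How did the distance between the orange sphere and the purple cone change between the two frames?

+1.6

They were about 6.0 units apart before and 7.6 after — 1.6 units further apart.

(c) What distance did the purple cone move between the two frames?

1.7

The purple cone moved from about (4.7, 1.1) to (5.8, 2.4), a distance of √(1.1² + 1.3²) ≈ 1.7.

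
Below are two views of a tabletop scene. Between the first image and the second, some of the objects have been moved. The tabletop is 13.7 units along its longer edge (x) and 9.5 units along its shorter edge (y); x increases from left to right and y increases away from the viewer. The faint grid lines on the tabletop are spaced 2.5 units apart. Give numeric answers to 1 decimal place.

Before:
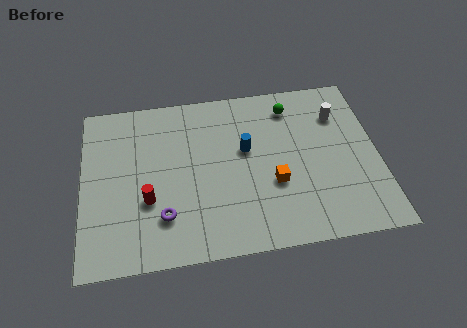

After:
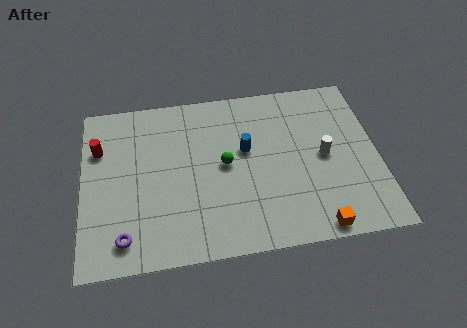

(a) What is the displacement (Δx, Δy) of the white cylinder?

(-0.8, -2.3)

The white cylinder started near (12.0, 7.0) and ended near (11.2, 4.7).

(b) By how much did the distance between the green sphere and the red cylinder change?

-2.1

They were about 8.1 units apart before and 6.0 after — 2.1 units closer together.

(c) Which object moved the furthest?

the green sphere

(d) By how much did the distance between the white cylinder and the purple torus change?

+0.3

They were about 9.5 units apart before and 9.8 after — 0.3 units further apart.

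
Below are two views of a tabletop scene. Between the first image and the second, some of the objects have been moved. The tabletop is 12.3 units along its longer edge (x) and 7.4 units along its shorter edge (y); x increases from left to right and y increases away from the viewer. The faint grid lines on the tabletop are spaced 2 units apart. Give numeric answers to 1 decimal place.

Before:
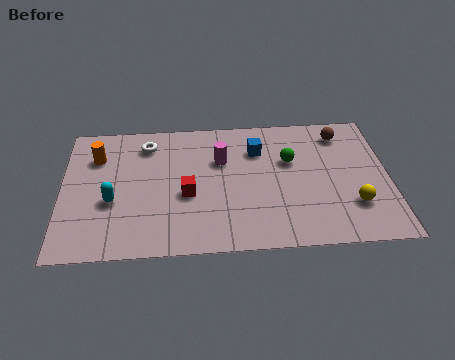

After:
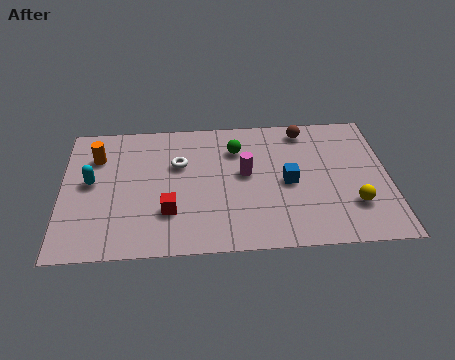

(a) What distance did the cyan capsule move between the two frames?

1.4

From (1.9, 2.9) to (1.1, 4.0), the cyan capsule covered √(0.8² + 1.1²) ≈ 1.4 units.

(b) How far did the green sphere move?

2.2

The green sphere moved from about (8.6, 4.7) to (6.6, 5.5), a distance of √(2.0² + 0.8²) ≈ 2.2.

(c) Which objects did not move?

the yellow sphere and the orange cylinder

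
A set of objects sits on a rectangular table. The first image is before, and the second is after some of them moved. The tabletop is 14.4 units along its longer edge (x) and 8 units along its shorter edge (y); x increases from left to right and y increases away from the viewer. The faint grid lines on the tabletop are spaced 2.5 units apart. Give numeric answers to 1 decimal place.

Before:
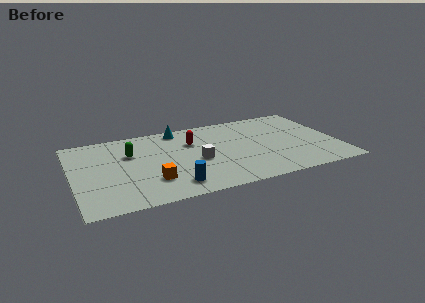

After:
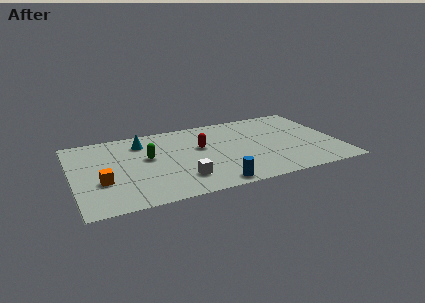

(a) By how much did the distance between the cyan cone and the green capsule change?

-1.6

They were about 3.3 units apart before and 1.7 after — 1.6 units closer together.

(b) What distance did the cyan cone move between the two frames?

2.2

From (6.0, 7.1) to (3.9, 6.3), the cyan cone covered √(2.1² + 0.8²) ≈ 2.2 units.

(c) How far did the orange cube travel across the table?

2.7

The orange cube moved from about (4.1, 2.2) to (1.5, 2.9), a distance of √(2.6² + 0.7²) ≈ 2.7.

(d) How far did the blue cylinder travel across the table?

2.2

From (5.2, 1.4) to (7.3, 0.8), the blue cylinder covered √(2.1² + 0.6²) ≈ 2.2 units.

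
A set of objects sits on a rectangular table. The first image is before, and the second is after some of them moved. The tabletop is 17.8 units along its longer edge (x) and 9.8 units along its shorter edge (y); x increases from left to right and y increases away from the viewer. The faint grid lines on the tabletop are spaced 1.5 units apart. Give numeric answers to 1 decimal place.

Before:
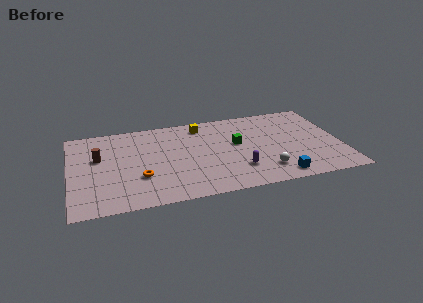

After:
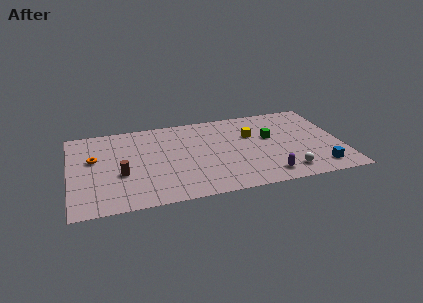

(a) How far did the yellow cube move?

3.7

The yellow cube was near (8.8, 8.3) before and (12.0, 6.4) after, so it travelled √(3.2² + 1.9²) ≈ 3.7 units.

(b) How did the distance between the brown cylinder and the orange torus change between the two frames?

-1.1

Before: roughly 3.8 units apart; after: 2.7. That's 1.1 units closer together.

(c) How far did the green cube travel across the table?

2.2

The green cube moved from about (11.0, 5.6) to (13.2, 5.8), a distance of √(2.2² + 0.2²) ≈ 2.2.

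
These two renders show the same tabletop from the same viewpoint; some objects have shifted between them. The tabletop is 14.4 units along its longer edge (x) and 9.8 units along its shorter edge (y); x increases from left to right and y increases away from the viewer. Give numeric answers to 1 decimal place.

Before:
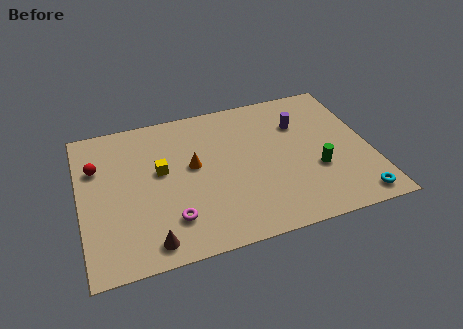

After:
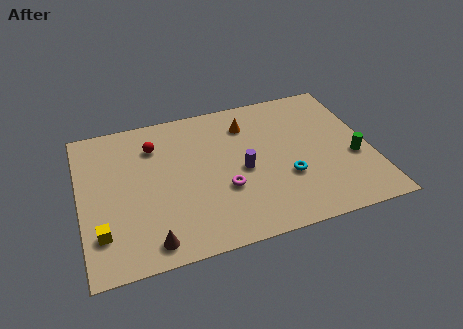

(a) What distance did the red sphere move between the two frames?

3.0

The red sphere moved from about (0.9, 6.7) to (3.8, 7.4), a distance of √(2.9² + 0.7²) ≈ 3.0.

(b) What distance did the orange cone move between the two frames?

3.6

The orange cone moved from about (5.6, 5.5) to (8.5, 7.6), a distance of √(2.9² + 2.1²) ≈ 3.6.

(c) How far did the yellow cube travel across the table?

4.5

The yellow cube moved from about (4.0, 5.6) to (0.9, 2.4), a distance of √(3.1² + 3.2²) ≈ 4.5.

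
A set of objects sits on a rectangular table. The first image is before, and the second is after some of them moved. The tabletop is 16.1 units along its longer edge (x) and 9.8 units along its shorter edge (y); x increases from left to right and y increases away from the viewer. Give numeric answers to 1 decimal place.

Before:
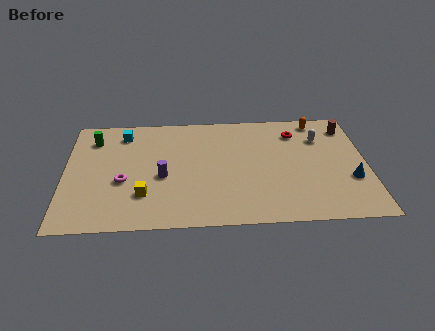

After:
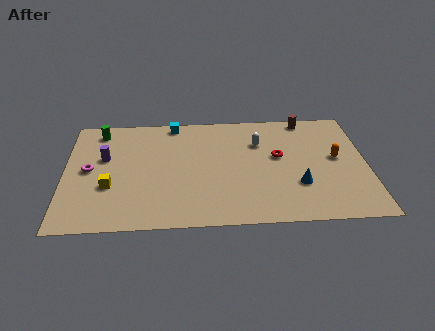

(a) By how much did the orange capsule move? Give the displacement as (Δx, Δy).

(0.9, -3.4)

The orange capsule started near (13.6, 8.7) and ended near (14.5, 5.3).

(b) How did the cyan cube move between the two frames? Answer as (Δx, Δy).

(2.7, 0.8)

The cyan cube was at about (3.1, 8.1) and moved to about (5.8, 8.9).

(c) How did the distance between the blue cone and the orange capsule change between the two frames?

-2.5

The distance was about 5.5 in the first image and 3.0 in the second, so they moved 2.5 units closer together.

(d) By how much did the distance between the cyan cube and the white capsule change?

-5.6

Before: roughly 10.6 units apart; after: 5.0. That's 5.6 units closer together.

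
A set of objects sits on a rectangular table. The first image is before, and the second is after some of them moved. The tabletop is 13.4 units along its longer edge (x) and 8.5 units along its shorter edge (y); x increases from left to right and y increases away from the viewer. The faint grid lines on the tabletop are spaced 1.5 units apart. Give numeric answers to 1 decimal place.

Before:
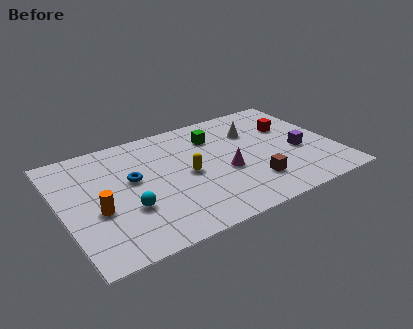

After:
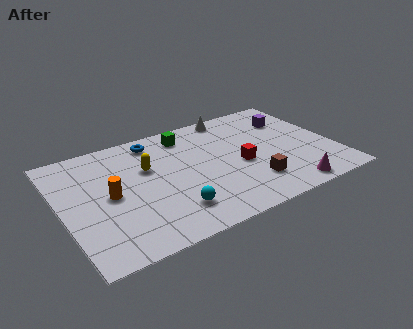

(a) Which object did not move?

the brown cube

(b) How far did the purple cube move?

2.7

The purple cube was near (11.6, 3.5) before and (11.7, 6.2) after, so it travelled √(0.1² + 2.7²) ≈ 2.7 units.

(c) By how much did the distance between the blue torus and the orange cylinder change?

+1.6

Before: roughly 2.4 units apart; after: 4.0. That's 1.6 units further apart.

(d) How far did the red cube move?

3.4

From (11.5, 5.6) to (8.7, 3.7), the red cube covered √(2.8² + 1.9²) ≈ 3.4 units.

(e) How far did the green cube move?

1.5

The green cube was near (7.8, 6.4) before and (6.5, 7.1) after, so it travelled √(1.3² + 0.7²) ≈ 1.5 units.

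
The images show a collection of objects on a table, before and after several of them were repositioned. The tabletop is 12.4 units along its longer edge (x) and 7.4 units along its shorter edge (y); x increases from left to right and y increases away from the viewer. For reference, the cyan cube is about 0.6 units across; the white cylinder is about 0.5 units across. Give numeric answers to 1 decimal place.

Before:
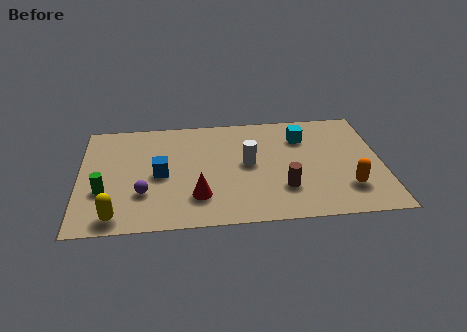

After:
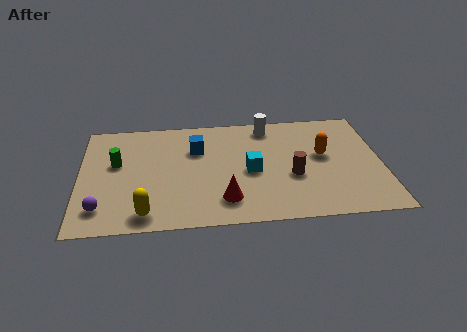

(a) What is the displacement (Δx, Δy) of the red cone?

(1.1, -0.3)

The red cone started near (4.8, 1.9) and ended near (5.9, 1.6).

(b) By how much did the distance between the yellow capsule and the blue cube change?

+1.4

The distance was about 3.2 in the first image and 4.6 in the second, so they moved 1.4 units further apart.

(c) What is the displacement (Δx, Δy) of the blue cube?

(1.5, 1.6)

The blue cube was at about (3.3, 3.5) and moved to about (4.8, 5.1).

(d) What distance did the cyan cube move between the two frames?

3.0

The cyan cube moved from about (9.2, 5.5) to (7.0, 3.4), a distance of √(2.2² + 2.1²) ≈ 3.0.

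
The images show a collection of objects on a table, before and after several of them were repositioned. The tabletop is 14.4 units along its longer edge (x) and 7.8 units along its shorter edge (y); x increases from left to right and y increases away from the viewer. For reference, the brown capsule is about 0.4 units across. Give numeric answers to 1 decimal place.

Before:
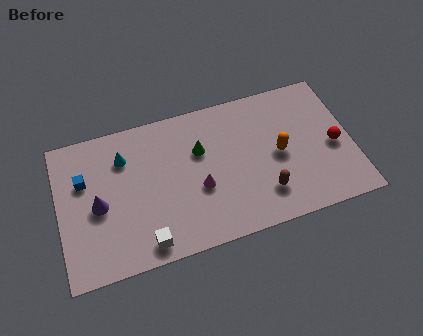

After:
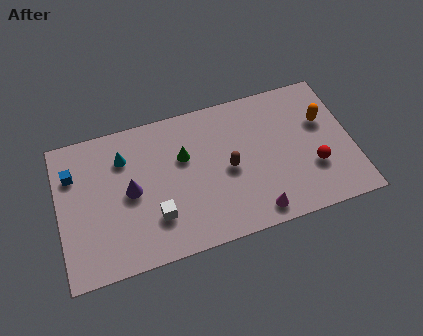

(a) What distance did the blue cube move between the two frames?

0.7

The blue cube moved from about (1.3, 5.1) to (0.8, 5.6), a distance of √(0.5² + 0.5²) ≈ 0.7.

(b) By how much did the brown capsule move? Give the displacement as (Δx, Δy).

(-1.6, 1.8)

From the two frames, the brown capsule sits at roughly (9.9, 1.9) before and (8.3, 3.7) after.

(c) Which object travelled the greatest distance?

the magenta cone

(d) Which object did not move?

the cyan cone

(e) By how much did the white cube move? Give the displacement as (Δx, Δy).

(0.6, 1.2)

The white cube started near (4.0, 1.0) and ended near (4.6, 2.2).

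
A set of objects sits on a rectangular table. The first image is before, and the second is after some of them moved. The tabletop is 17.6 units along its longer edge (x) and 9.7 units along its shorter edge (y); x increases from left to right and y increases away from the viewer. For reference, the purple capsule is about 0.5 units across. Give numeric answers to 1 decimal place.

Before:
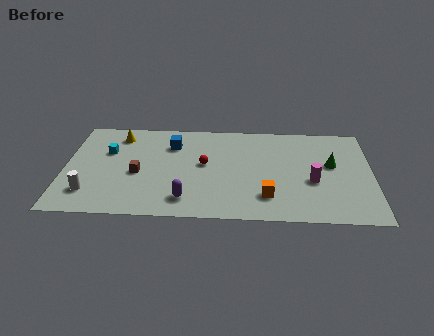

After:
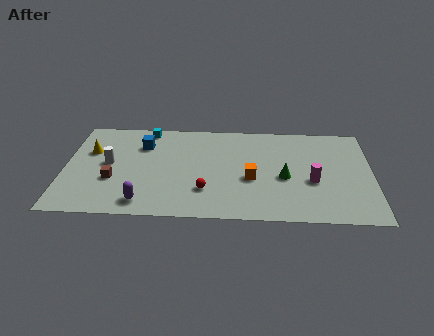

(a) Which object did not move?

the magenta cylinder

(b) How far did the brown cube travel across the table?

1.6

The brown cube moved from about (4.2, 4.2) to (2.8, 3.5), a distance of √(1.4² + 0.7²) ≈ 1.6.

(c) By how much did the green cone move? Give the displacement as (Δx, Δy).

(-2.7, -1.4)

The green cone was at about (15.3, 5.6) and moved to about (12.6, 4.2).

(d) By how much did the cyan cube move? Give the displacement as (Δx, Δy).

(2.2, 2.4)

The cyan cube started near (2.4, 6.3) and ended near (4.6, 8.7).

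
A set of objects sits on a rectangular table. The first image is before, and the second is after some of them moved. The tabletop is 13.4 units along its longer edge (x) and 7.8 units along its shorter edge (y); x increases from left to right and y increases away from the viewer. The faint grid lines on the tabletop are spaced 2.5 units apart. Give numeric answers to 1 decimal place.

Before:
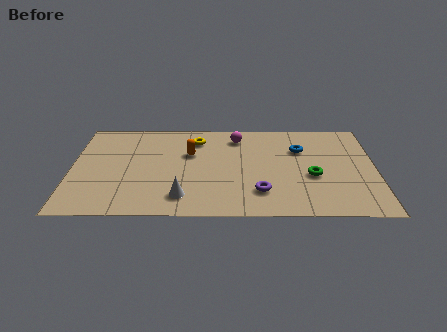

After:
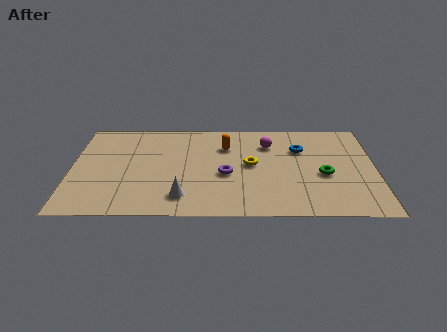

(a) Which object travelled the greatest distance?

the yellow torus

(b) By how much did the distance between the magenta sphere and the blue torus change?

-1.5

They were about 3.0 units apart before and 1.5 after — 1.5 units closer together.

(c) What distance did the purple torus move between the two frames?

2.1

From (8.3, 1.9) to (6.8, 3.3), the purple torus covered √(1.5² + 1.4²) ≈ 2.1 units.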